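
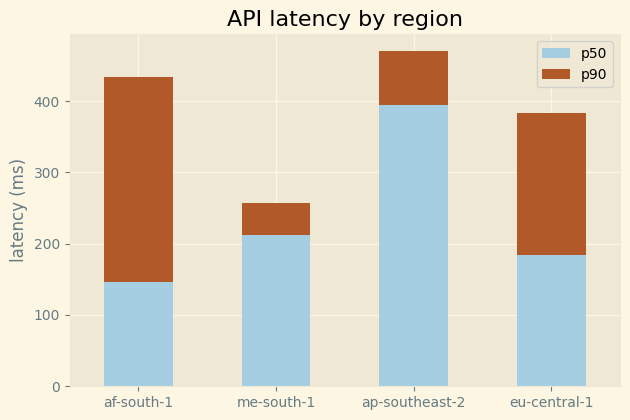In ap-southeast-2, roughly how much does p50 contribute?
p50 top ≈ 400, bottom ≈ 0; segment ≈ 400.

≈ 400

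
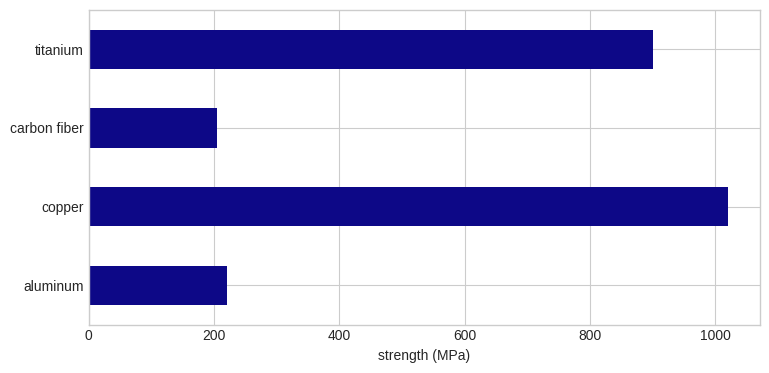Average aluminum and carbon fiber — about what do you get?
(200 + 200) / 2 ≈ 200.

≈ 200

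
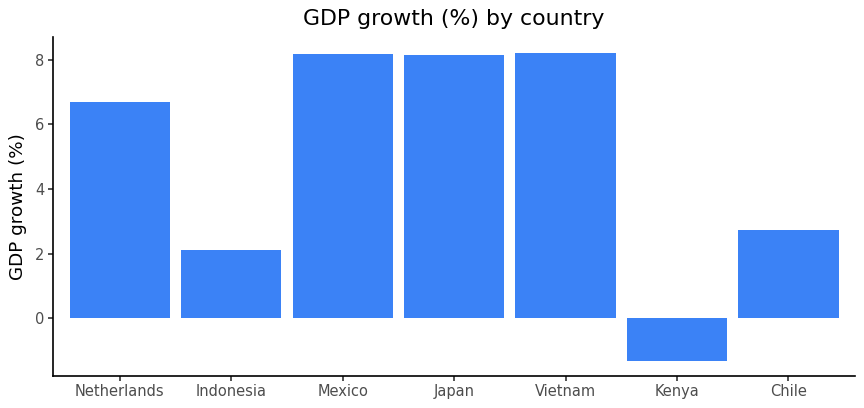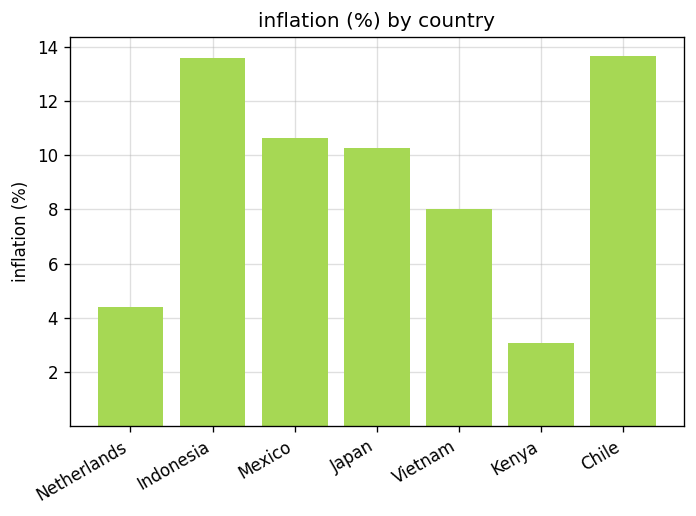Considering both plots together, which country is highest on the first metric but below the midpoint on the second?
Chart 2 median inflation (%) ≈ 10; below-median countries: Netherlands, Vietnam, Kenya. Among those, Vietnam has the highest GDP growth (%) (≈ 8).

Vietnam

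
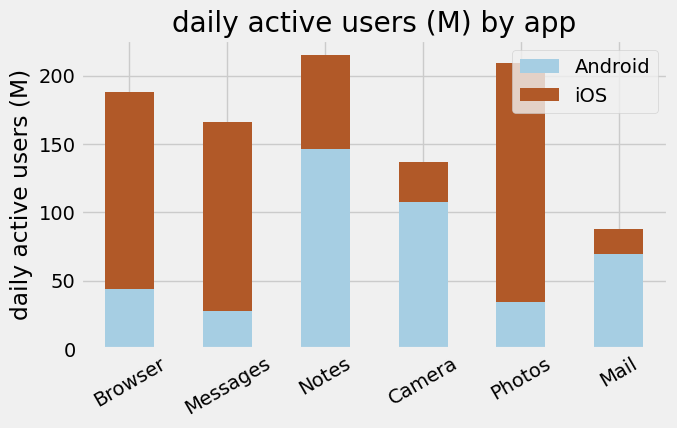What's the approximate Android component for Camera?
≈ 100

Android top ≈ 100, bottom ≈ 0; segment ≈ 100.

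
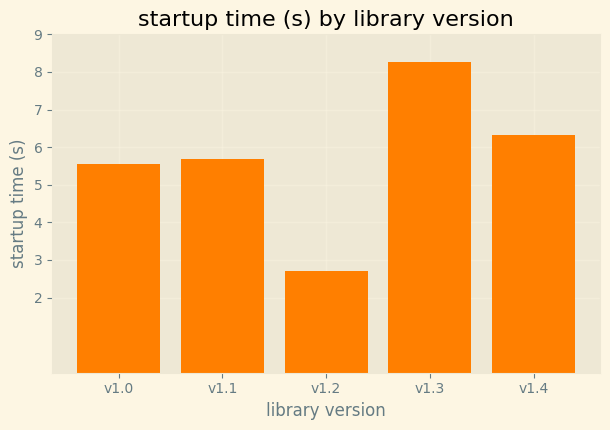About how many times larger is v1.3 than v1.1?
v1.3 ≈ 8, v1.1 ≈ 6; 8/6 ≈ 1.33.

≈ 1.33×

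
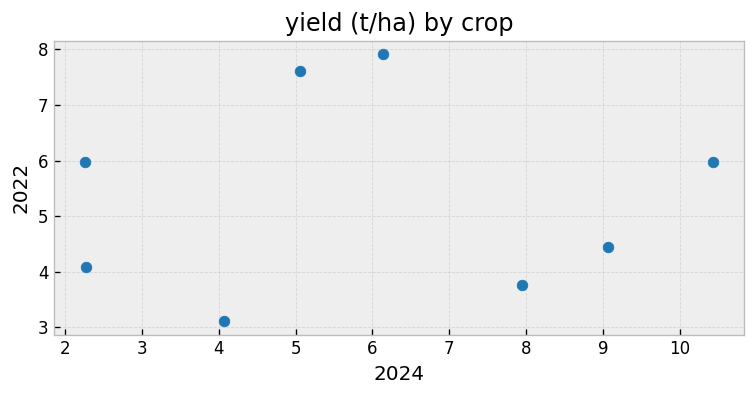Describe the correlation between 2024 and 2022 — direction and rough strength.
Points are roughly uncorrelated; weak (|r| ≈ 0.0).

no clear correlation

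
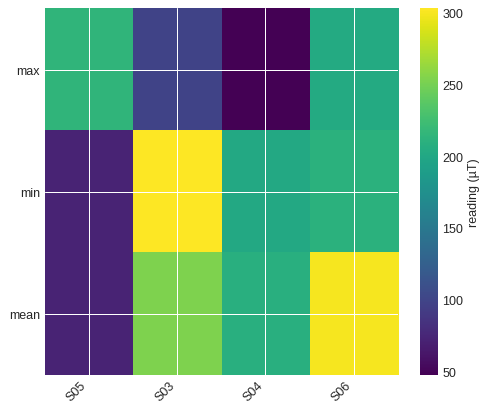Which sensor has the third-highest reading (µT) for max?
S03

Top 4 for max: S05 ≈ 225, S06 ≈ 200, S03 ≈ 100, S04 ≈ 50.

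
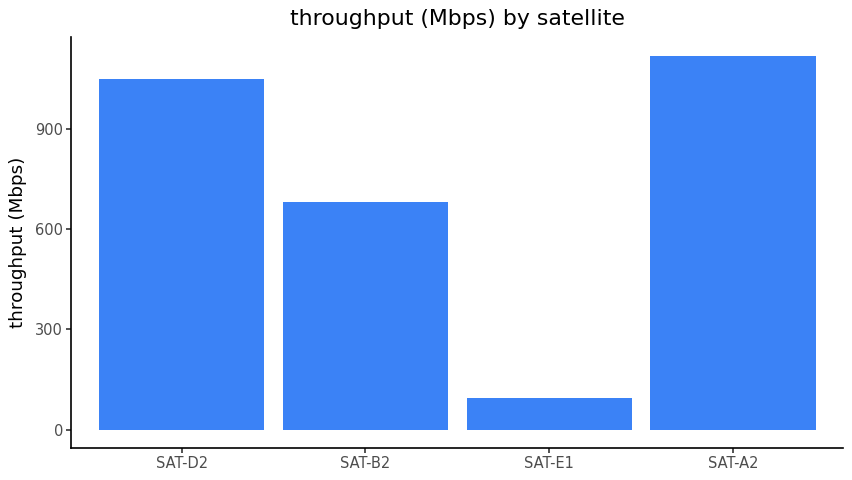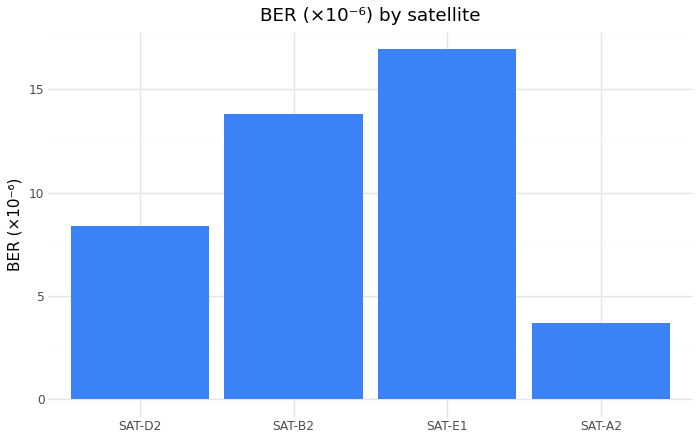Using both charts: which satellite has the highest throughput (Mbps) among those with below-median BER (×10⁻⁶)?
SAT-A2

Chart 2 median BER (×10⁻⁶) ≈ 12; below-median satellites: SAT-D2, SAT-A2. Among those, SAT-A2 has the highest throughput (Mbps) (≈ 1200).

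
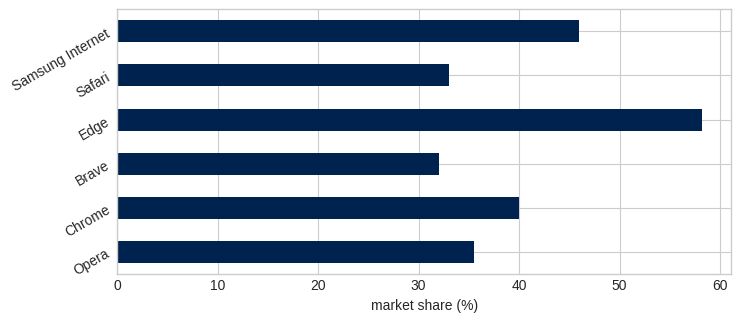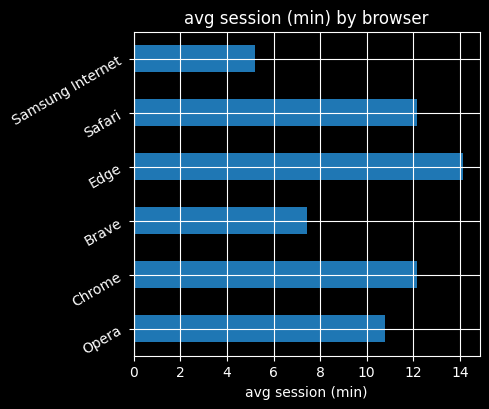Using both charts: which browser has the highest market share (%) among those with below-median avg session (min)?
Chart 2 median avg session (min) ≈ 12; below-median browsers: Opera, Brave, Samsung Internet. Among those, Samsung Internet has the highest market share (%) (≈ 50).

Samsung Internet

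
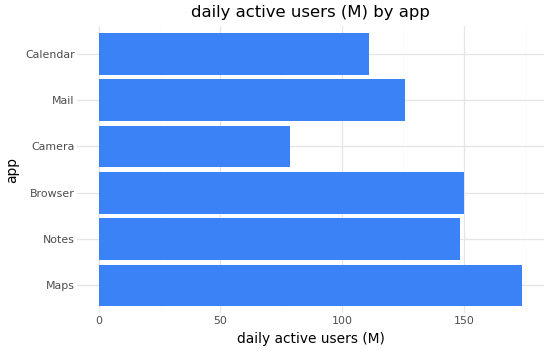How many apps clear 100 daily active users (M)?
Above 100: Maps, Notes, Browser, Mail, Calendar.

5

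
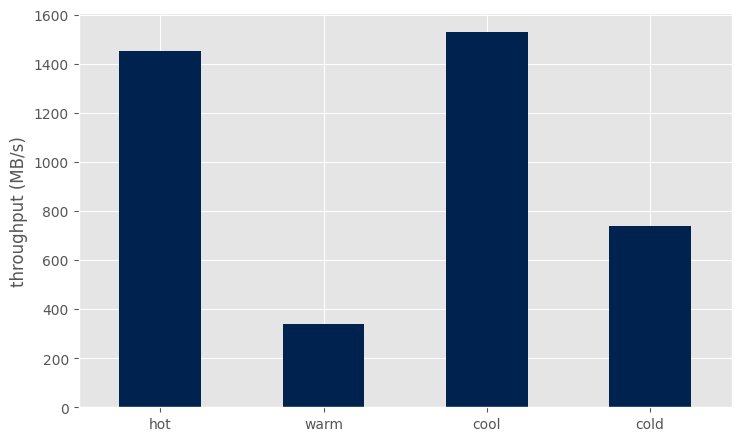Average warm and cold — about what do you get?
(400 + 800) / 2 ≈ 600.

≈ 600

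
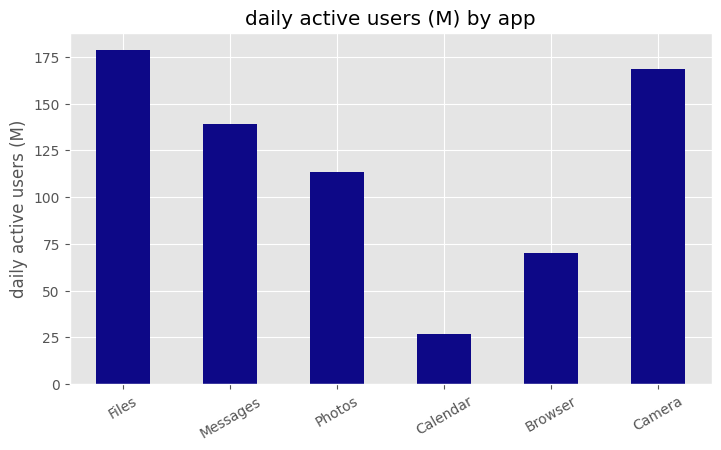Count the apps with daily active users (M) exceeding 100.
4

Above 100: Files, Messages, Photos, Camera.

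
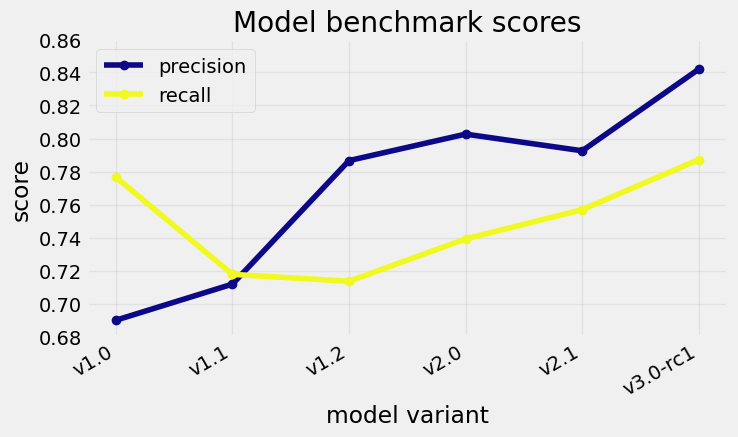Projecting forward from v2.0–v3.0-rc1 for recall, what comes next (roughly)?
≈ 0.8

Last three: 0.74, 0.76, 0.78 → slope ≈ 0.02/step → next ≈ 0.8.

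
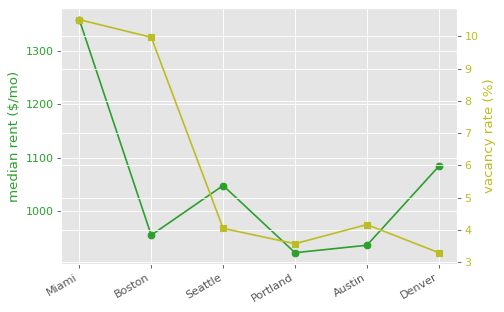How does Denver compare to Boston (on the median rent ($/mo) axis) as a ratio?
≈ 1.16×

Denver ≈ 1100, Boston ≈ 950; 1100/950 ≈ 1.16.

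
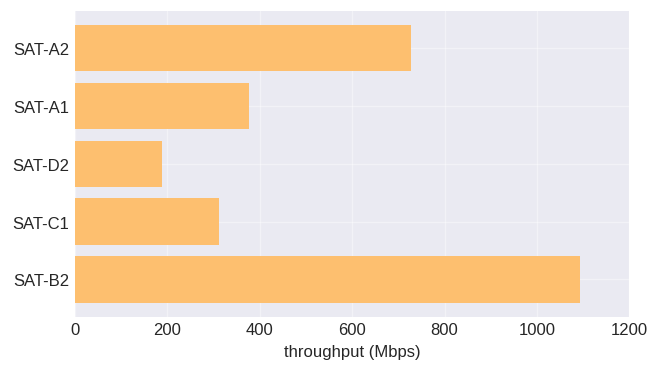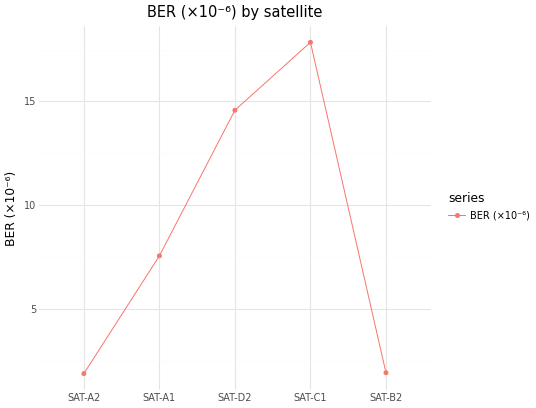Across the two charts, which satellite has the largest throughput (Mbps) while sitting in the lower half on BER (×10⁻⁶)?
SAT-B2

Chart 2 median BER (×10⁻⁶) ≈ 8; below-median satellites: SAT-A2, SAT-B2. Among those, SAT-B2 has the highest throughput (Mbps) (≈ 1000).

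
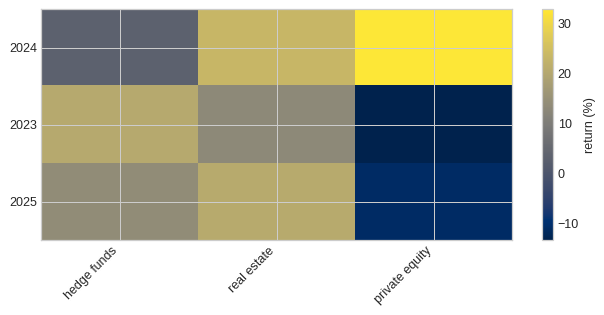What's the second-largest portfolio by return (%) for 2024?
real estate

Top 3 for 2024: private equity ≈ 35, real estate ≈ 25, hedge funds ≈ 5.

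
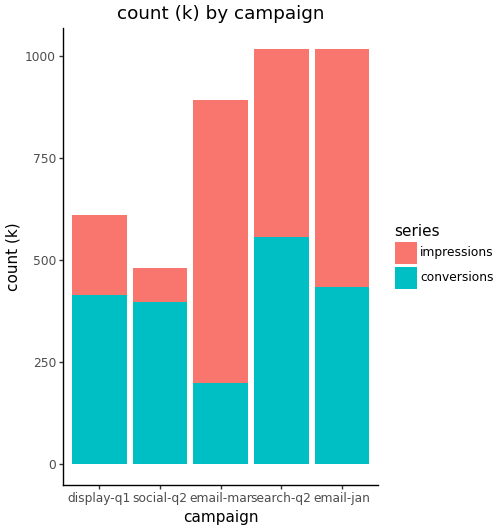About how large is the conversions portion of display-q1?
≈ 400

conversions top ≈ 400, bottom ≈ 0; segment ≈ 400.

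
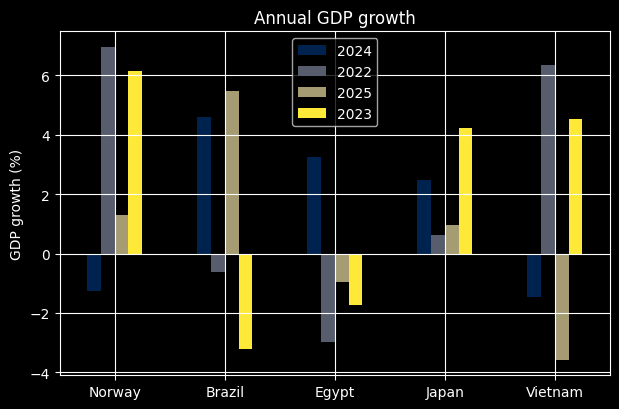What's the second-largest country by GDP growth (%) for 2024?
Egypt

Top 3 for 2024: Brazil ≈ 5, Egypt ≈ 3, Japan ≈ 2.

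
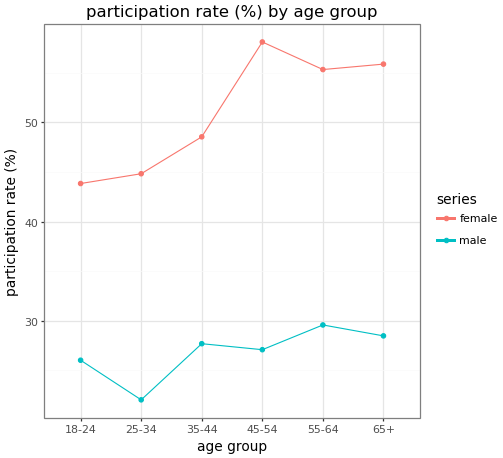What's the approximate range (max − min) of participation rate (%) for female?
Max 45-54 ≈ 60, min 18-24 ≈ 45; range ≈ 15.

≈ 15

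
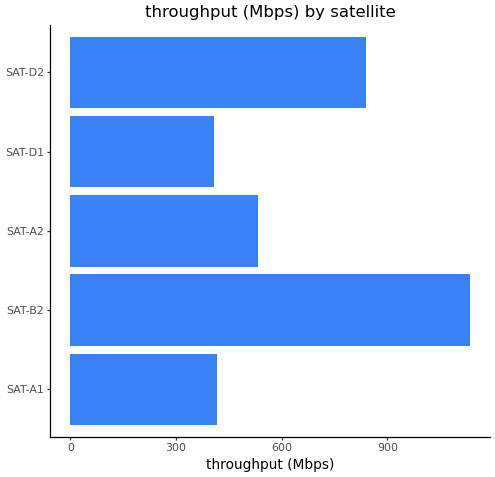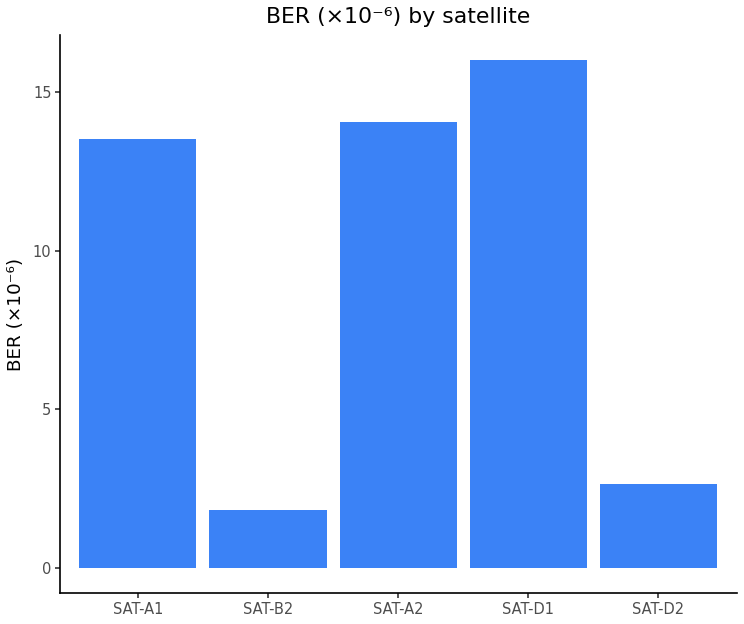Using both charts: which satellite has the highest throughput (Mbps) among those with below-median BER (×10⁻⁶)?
SAT-B2

Chart 2 median BER (×10⁻⁶) ≈ 14; below-median satellites: SAT-B2, SAT-D2. Among those, SAT-B2 has the highest throughput (Mbps) (≈ 1200).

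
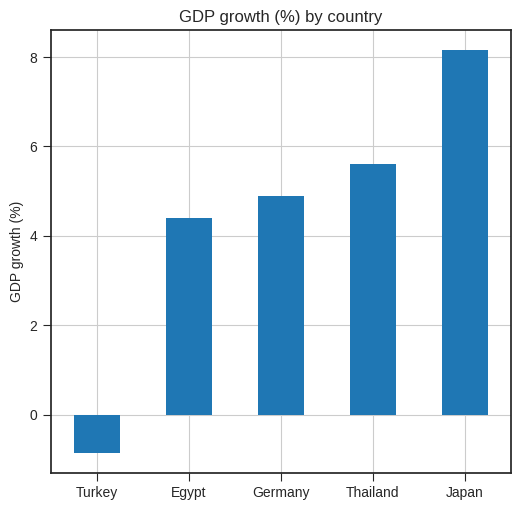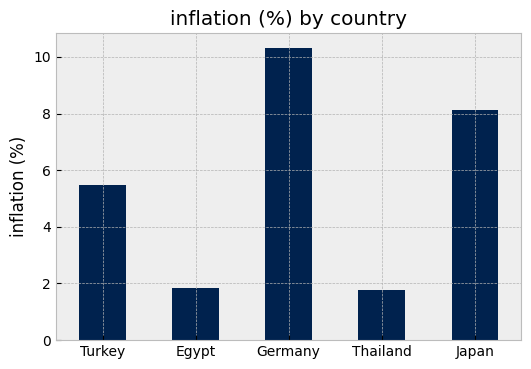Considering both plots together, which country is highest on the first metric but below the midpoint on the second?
Chart 2 median inflation (%) ≈ 5; below-median countries: Egypt, Thailand. Among those, Thailand has the highest GDP growth (%) (≈ 6).

Thailand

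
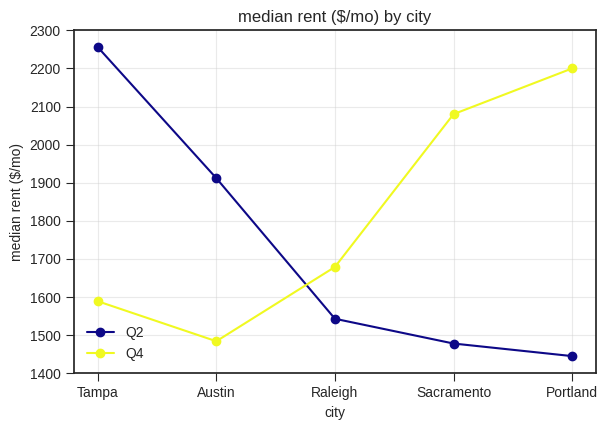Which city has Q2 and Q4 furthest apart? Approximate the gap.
Portland, ≈ 800 $/mo

Portland: Q2 ≈ 1400, Q4 ≈ 2200 → gap ≈ 800. Next-largest (Tampa) is only ≈ 700.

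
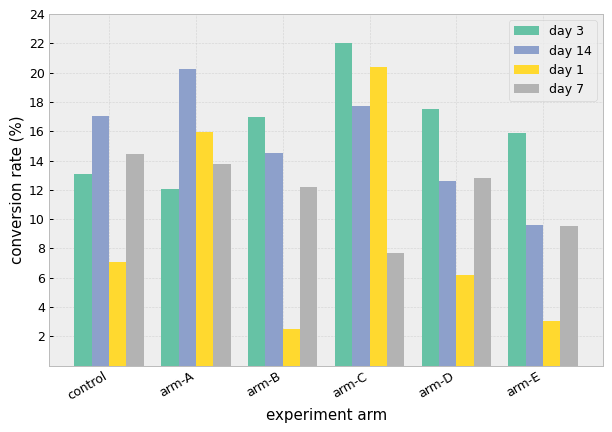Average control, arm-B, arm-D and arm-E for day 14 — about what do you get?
≈ 14

(18 + 14 + 12 + 10) / 4 ≈ 14.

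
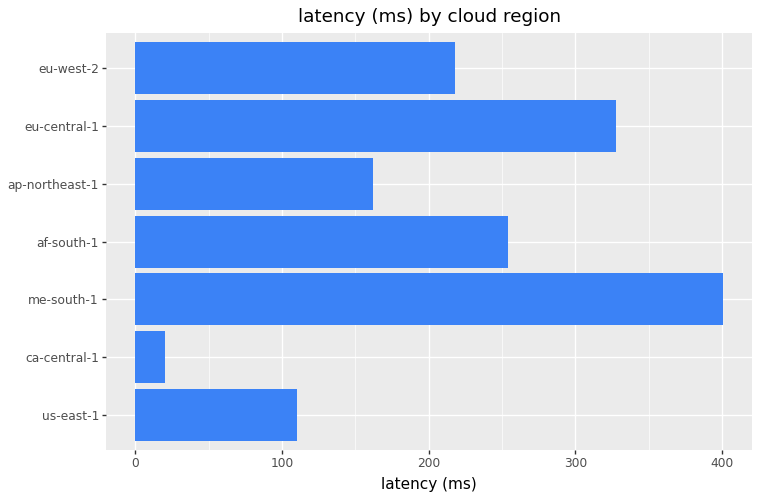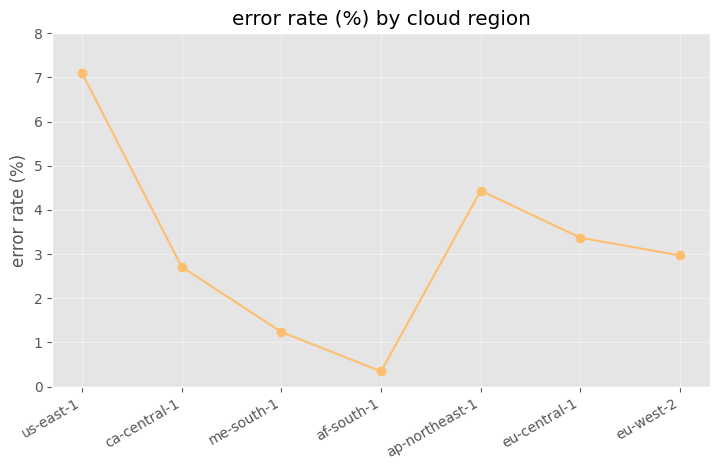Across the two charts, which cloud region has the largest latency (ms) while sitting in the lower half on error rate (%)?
Chart 2 median error rate (%) ≈ 3; below-median cloud regions: ca-central-1, me-south-1, af-south-1. Among those, me-south-1 has the highest latency (ms) (≈ 400).

me-south-1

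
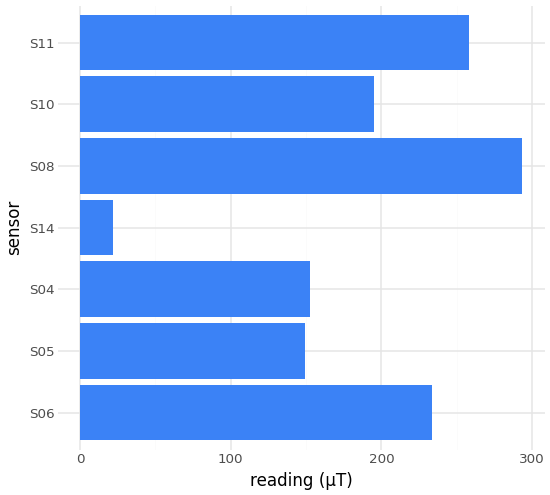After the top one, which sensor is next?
Top 3: S08 ≈ 300, S11 ≈ 250, S06 ≈ 225.

S11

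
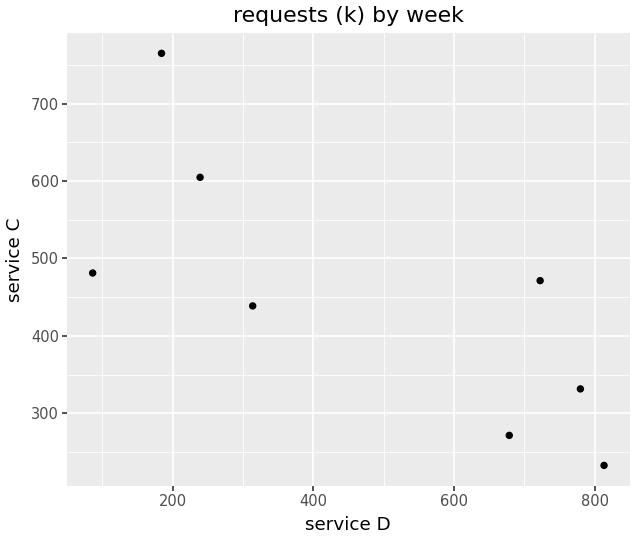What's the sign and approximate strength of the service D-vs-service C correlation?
Points are negatively correlated; strong (|r| ≈ 0.8).

negative, strong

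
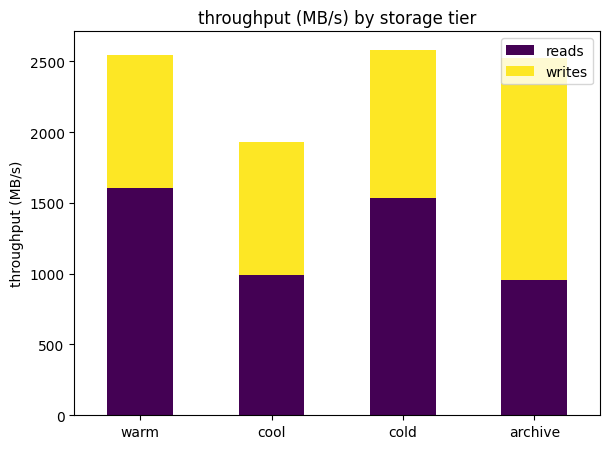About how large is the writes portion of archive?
≈ 1500

writes top ≈ 2500, bottom ≈ 1000; segment ≈ 1500.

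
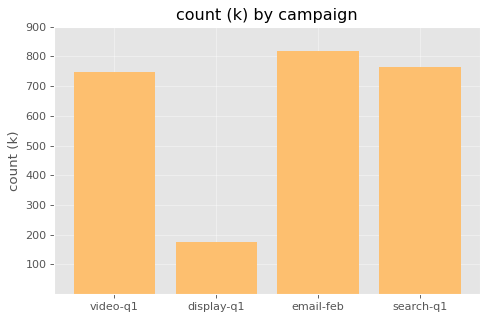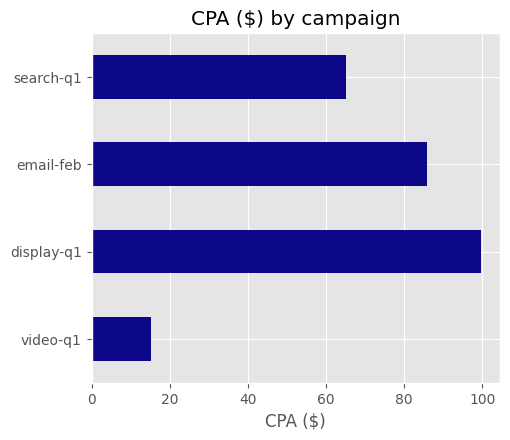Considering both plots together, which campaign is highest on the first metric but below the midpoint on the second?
search-q1

Chart 2 median CPA ($) ≈ 80; below-median campaigns: video-q1, search-q1. Among those, search-q1 has the highest count (k) (≈ 800).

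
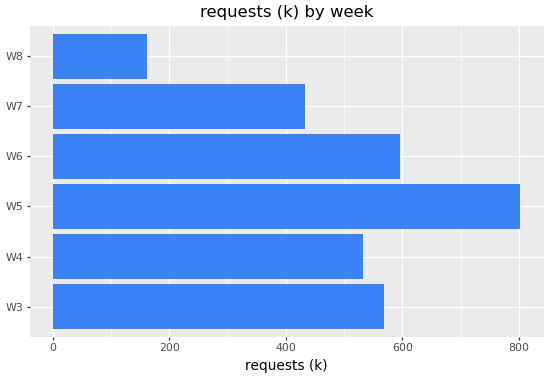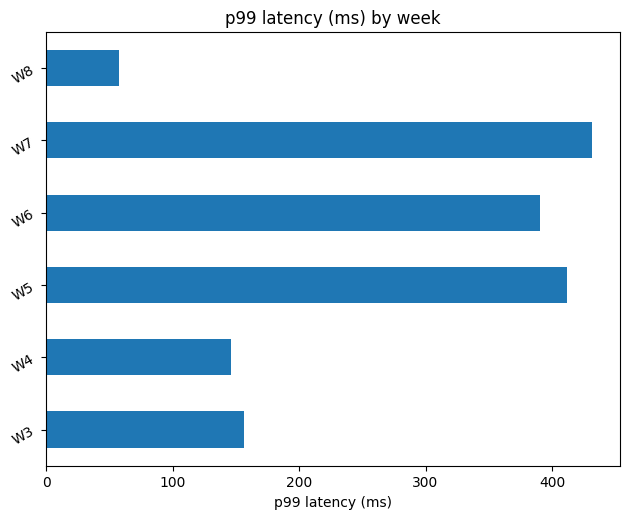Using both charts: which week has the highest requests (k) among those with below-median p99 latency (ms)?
W3

Chart 2 median p99 latency (ms) ≈ 250; below-median weeks: W3, W4, W8. Among those, W3 has the highest requests (k) (≈ 600).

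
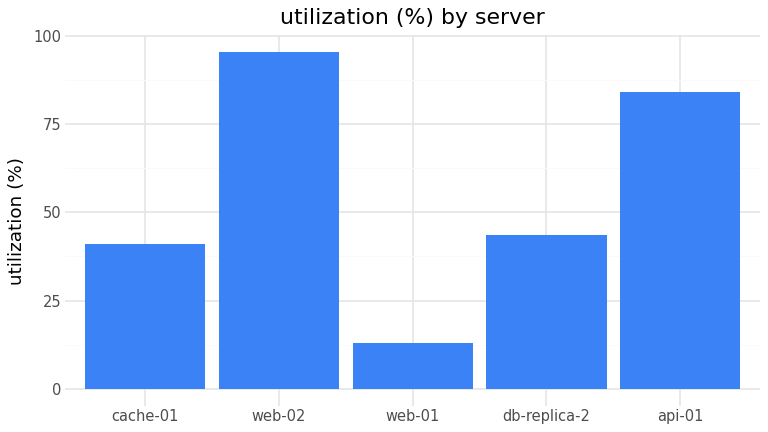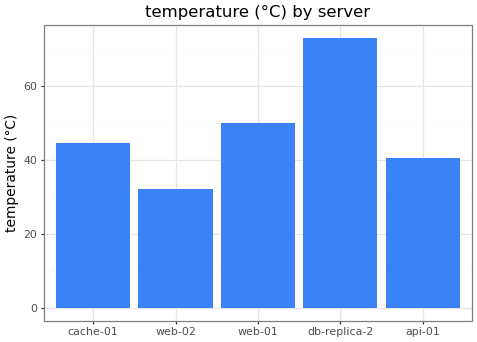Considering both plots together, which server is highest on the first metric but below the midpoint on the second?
Chart 2 median temperature (°C) ≈ 40; below-median servers: web-02, api-01. Among those, web-02 has the highest utilization (%) (≈ 100).

web-02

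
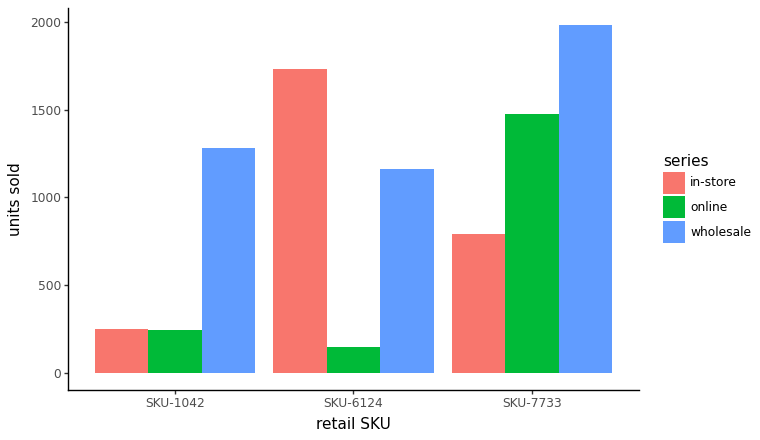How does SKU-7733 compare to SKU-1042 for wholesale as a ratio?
≈ 1.67×

SKU-7733 ≈ 2000, SKU-1042 ≈ 1200; 2000/1200 ≈ 1.67.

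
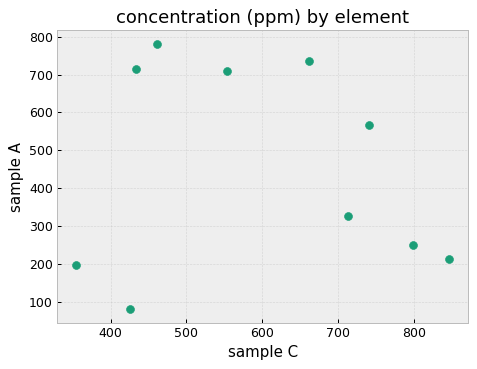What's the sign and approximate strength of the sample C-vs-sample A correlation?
Points are roughly uncorrelated; weak (|r| ≈ 0.1).

no clear correlation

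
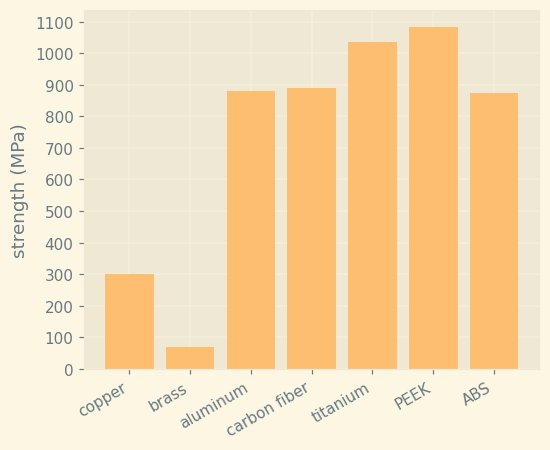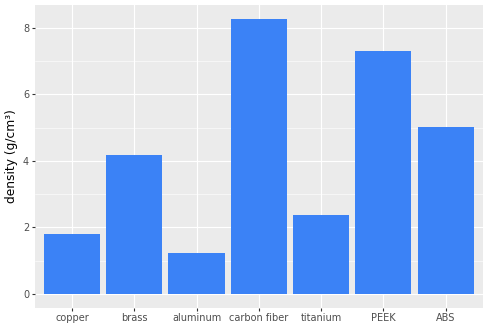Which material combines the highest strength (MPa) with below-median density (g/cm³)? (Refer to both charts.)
Chart 2 median density (g/cm³) ≈ 4; below-median materials: copper, aluminum, titanium. Among those, titanium has the highest strength (MPa) (≈ 1000).

titanium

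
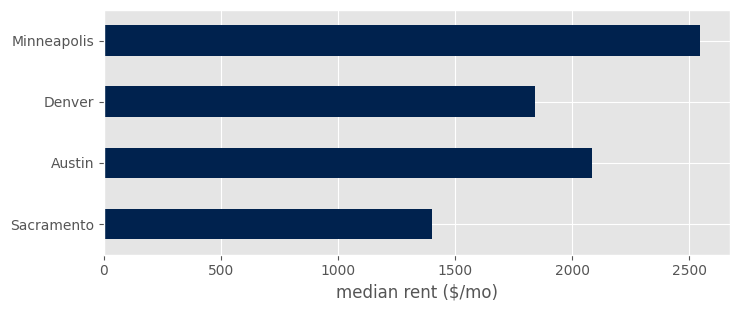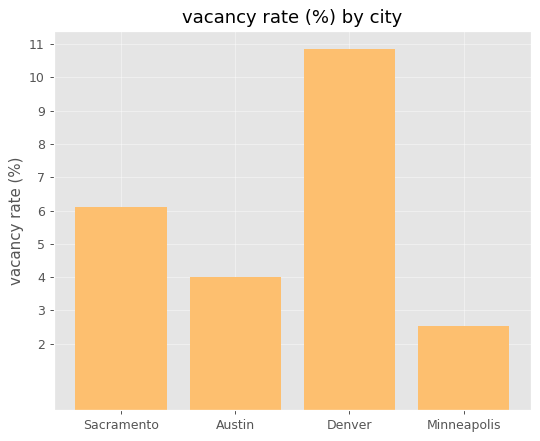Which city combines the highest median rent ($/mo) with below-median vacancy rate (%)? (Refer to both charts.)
Minneapolis

Chart 2 median vacancy rate (%) ≈ 5; below-median cities: Austin, Minneapolis. Among those, Minneapolis has the highest median rent ($/mo) (≈ 2500).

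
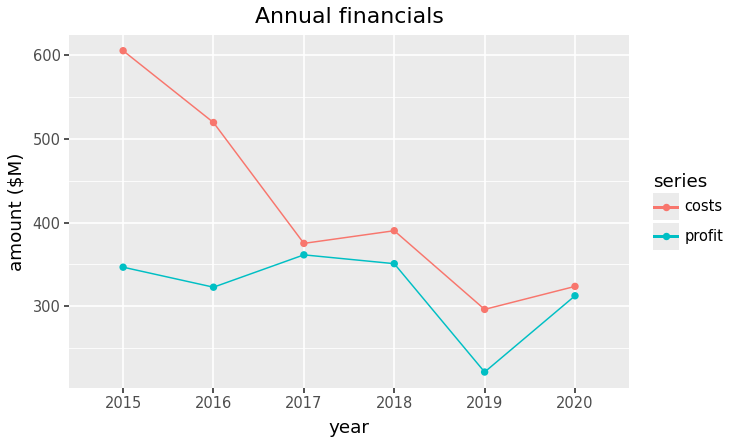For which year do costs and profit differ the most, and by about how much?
2015: costs ≈ 600, profit ≈ 350 → gap ≈ 250. Next-largest (2016) is only ≈ 200.

2015, ≈ 250 $M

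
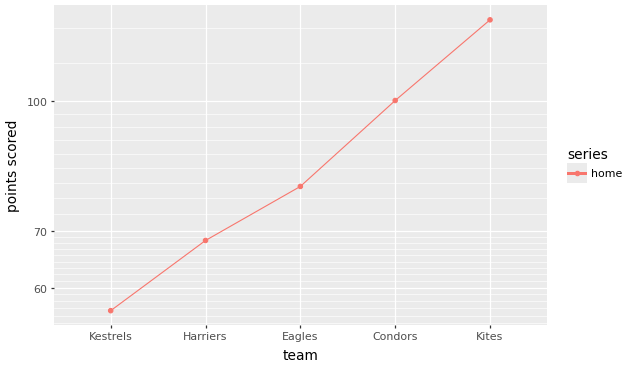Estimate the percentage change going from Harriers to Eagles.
≈ +14.3%

Harriers ≈ 70, Eagles ≈ 80; (80 − 70) / 70 ≈ +14.3%.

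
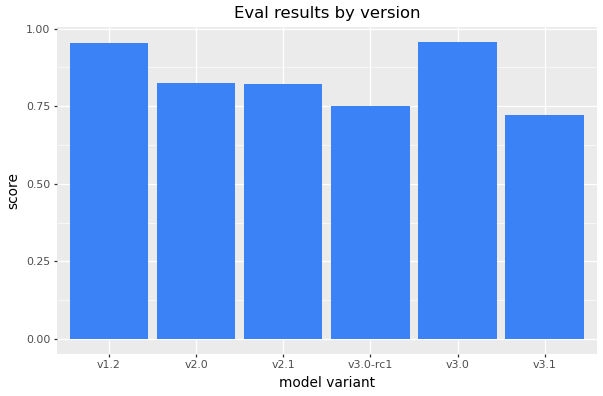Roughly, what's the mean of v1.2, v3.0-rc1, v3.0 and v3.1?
(1.0 + 0.8 + 1.0 + 0.7) / 4 ≈ 0.88.

≈ 0.88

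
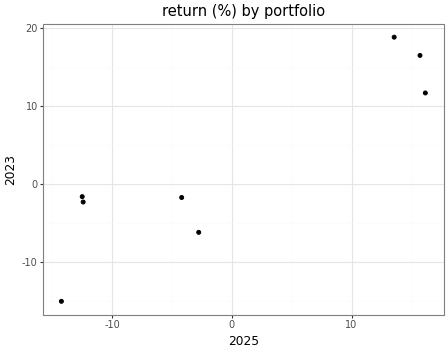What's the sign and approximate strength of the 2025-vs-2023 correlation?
Points are positively correlated; strong (|r| ≈ 0.9).

positive, strong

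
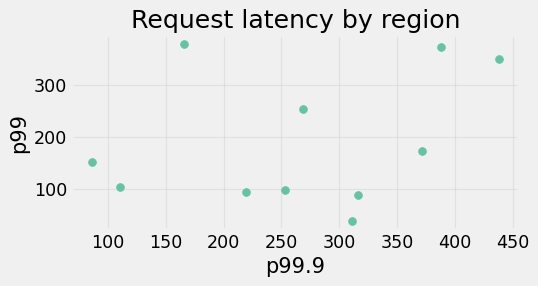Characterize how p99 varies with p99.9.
positive, weak

Points are positively correlated; weak (|r| ≈ 0.3).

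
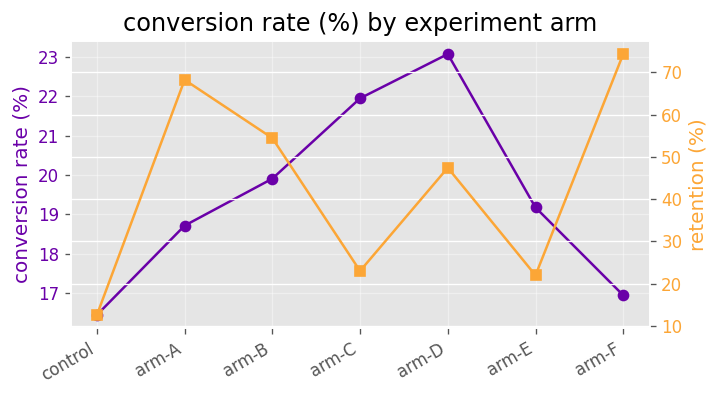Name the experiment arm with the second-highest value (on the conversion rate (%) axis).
arm-C

Top 3 (on the conversion rate (%) axis): arm-D ≈ 23, arm-C ≈ 22, arm-B ≈ 20.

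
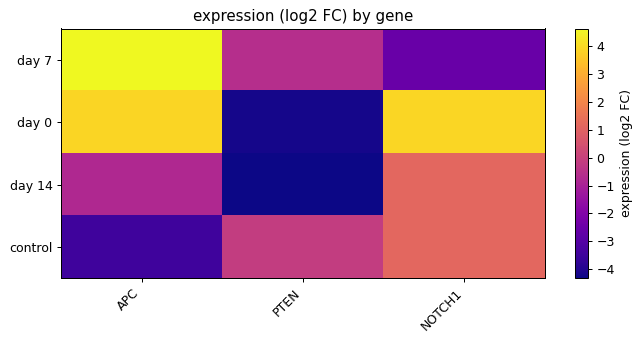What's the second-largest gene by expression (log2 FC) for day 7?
Top 3 for day 7: APC ≈ 5, PTEN ≈ -1, NOTCH1 ≈ -3.

PTEN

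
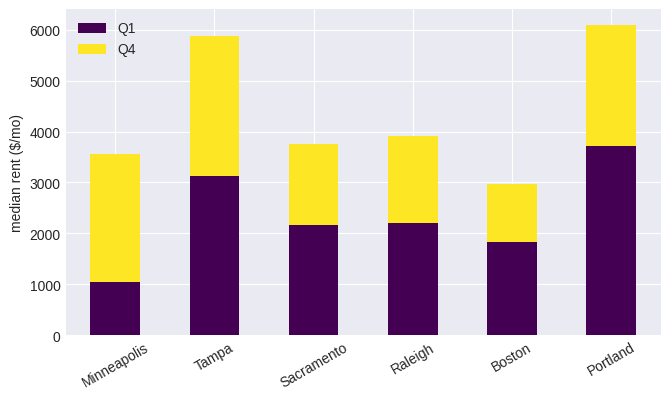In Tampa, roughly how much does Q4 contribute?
Q4 top ≈ 6000, bottom ≈ 3000; segment ≈ 3000.

≈ 3000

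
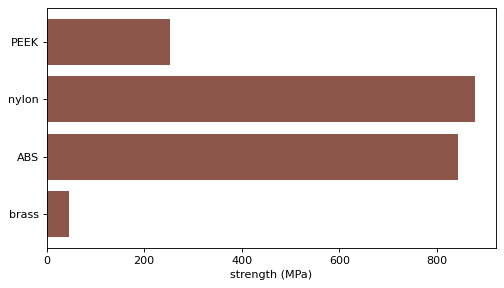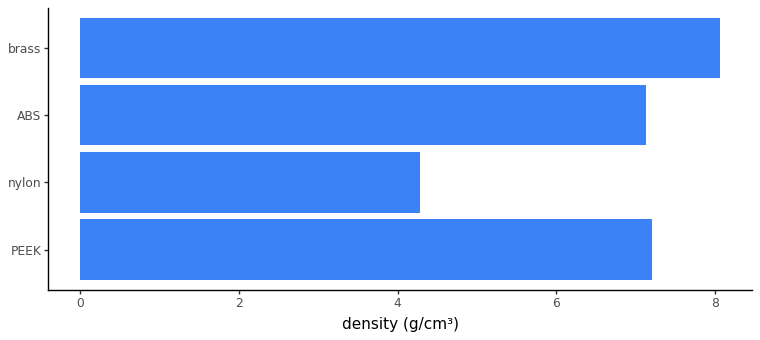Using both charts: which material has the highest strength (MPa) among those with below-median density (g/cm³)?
nylon

Chart 2 median density (g/cm³) ≈ 7; below-median materials: nylon, ABS. Among those, nylon has the highest strength (MPa) (≈ 900).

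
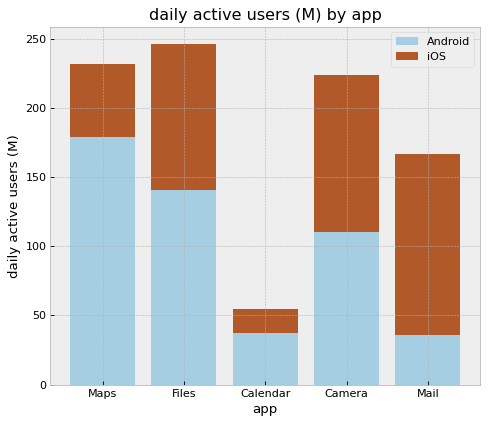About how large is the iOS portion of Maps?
iOS top ≈ 225, bottom ≈ 175; segment ≈ 50.

≈ 50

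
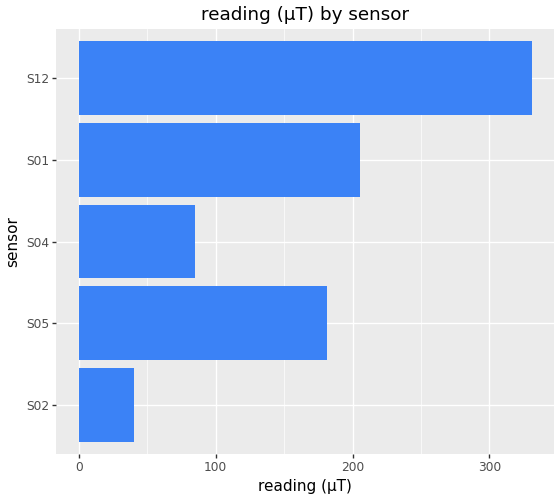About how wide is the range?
≈ 300

Max S12 ≈ 350, min S02 ≈ 50; range ≈ 300.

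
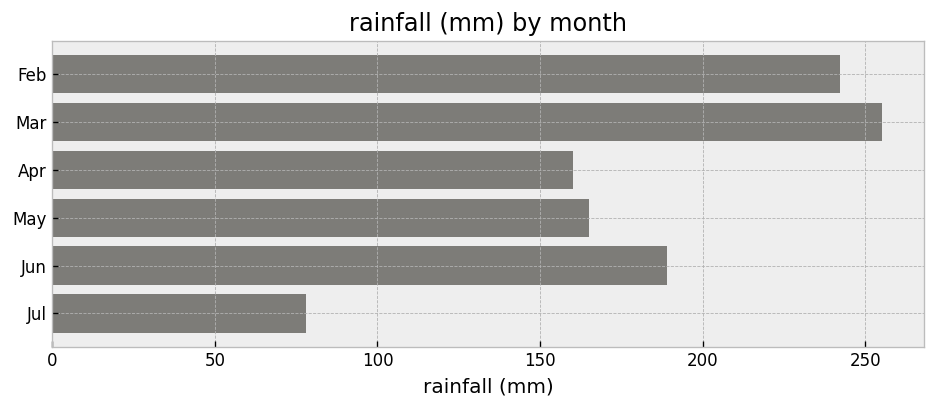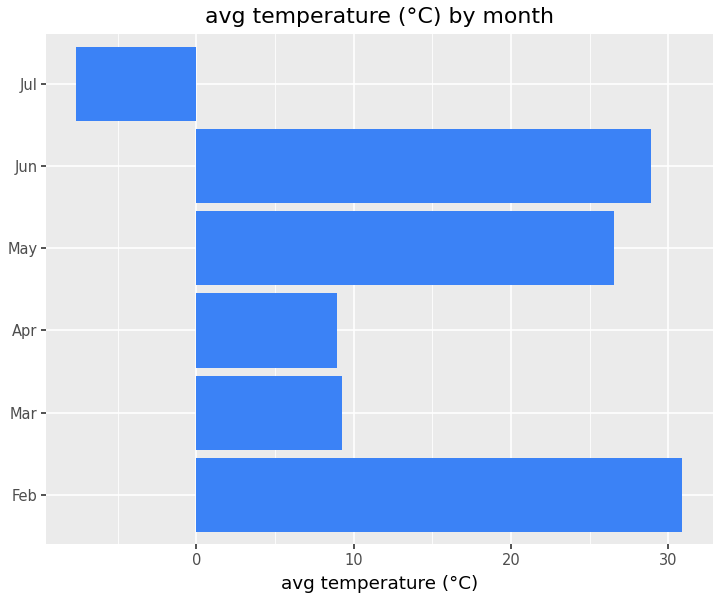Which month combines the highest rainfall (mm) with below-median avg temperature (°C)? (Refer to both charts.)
Chart 2 median avg temperature (°C) ≈ 20; below-median months: Mar, Apr, Jul. Among those, Mar has the highest rainfall (mm) (≈ 250).

Mar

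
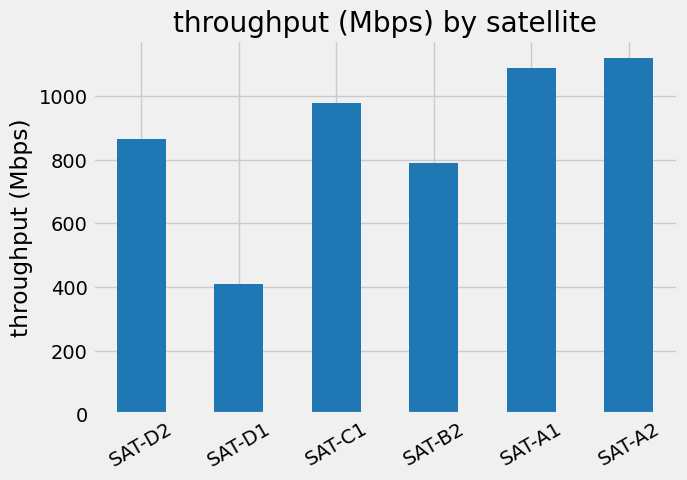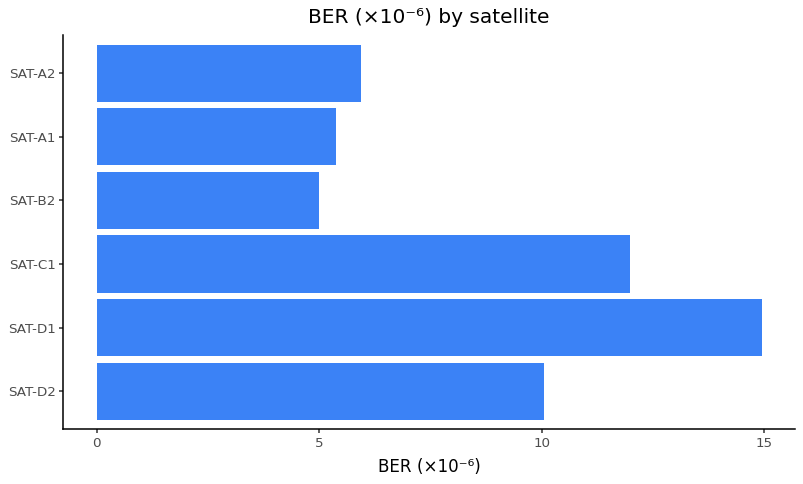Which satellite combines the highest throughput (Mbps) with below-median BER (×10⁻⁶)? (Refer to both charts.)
Chart 2 median BER (×10⁻⁶) ≈ 8; below-median satellites: SAT-B2, SAT-A1, SAT-A2. Among those, SAT-A2 has the highest throughput (Mbps) (≈ 1200).

SAT-A2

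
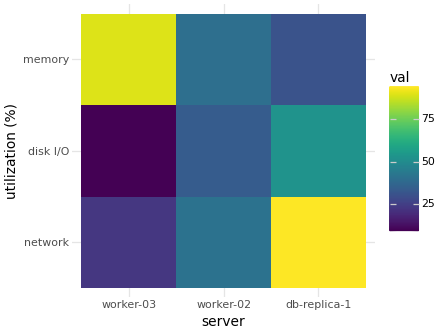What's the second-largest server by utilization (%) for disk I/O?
Top 3 for disk I/O: db-replica-1 ≈ 50, worker-02 ≈ 30, worker-03 ≈ 10.

worker-02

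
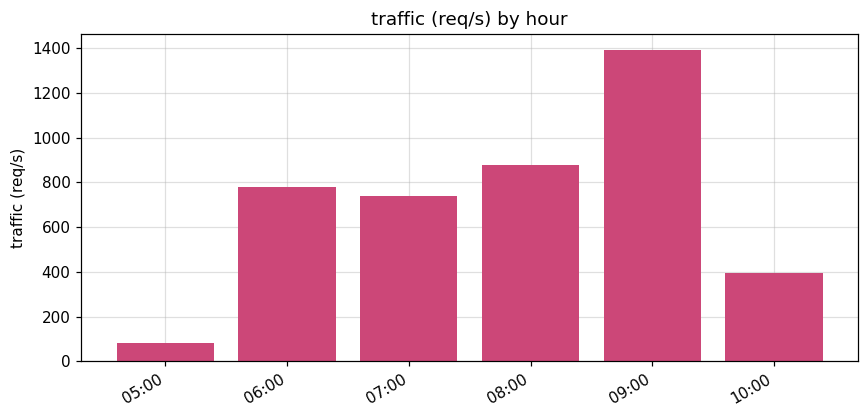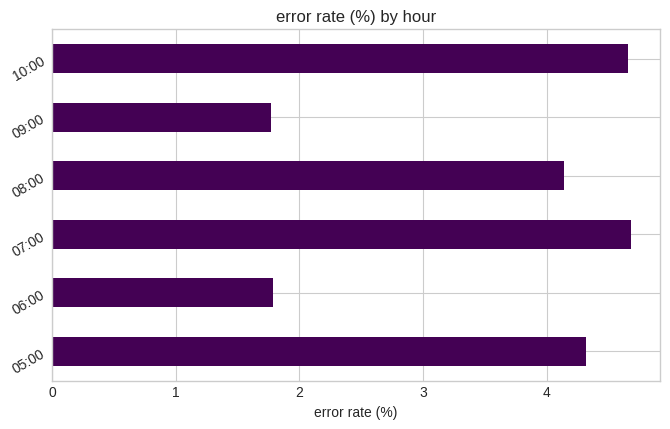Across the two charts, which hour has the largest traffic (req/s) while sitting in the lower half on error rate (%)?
09:00

Chart 2 median error rate (%) ≈ 4; below-median hours: 06:00, 08:00, 09:00. Among those, 09:00 has the highest traffic (req/s) (≈ 1400).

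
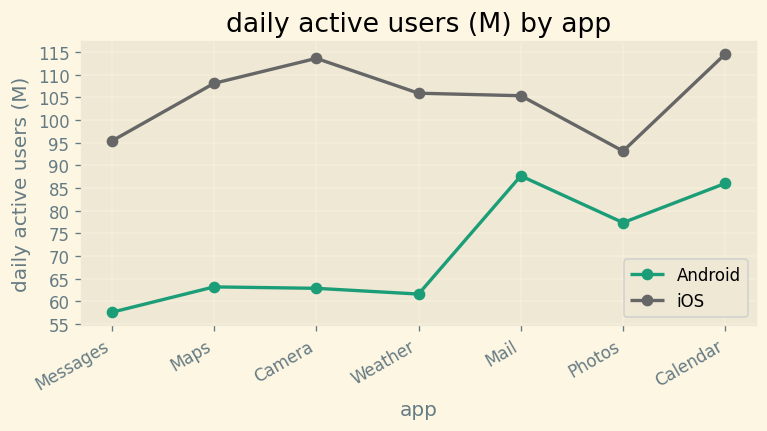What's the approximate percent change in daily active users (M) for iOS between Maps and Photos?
≈ -13.6%

Maps ≈ 110, Photos ≈ 95; (95 − 110) / 110 ≈ -13.6%.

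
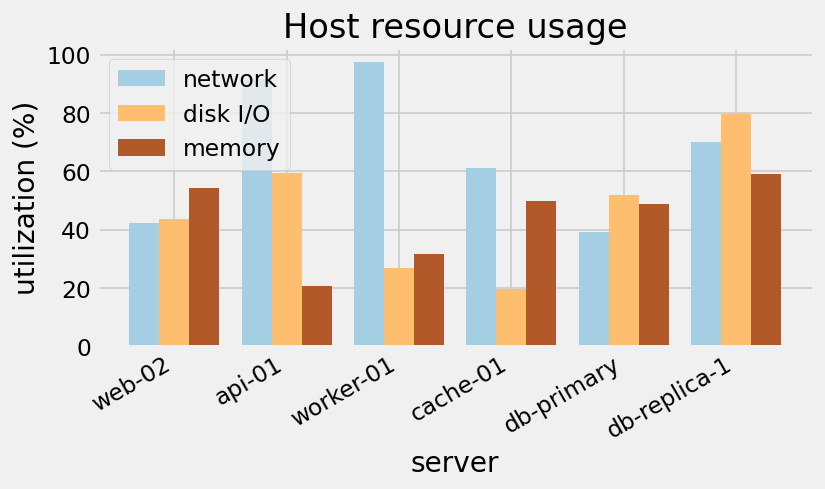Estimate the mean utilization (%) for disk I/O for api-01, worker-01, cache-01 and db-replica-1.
≈ 48

(60 + 30 + 20 + 80) / 4 ≈ 48.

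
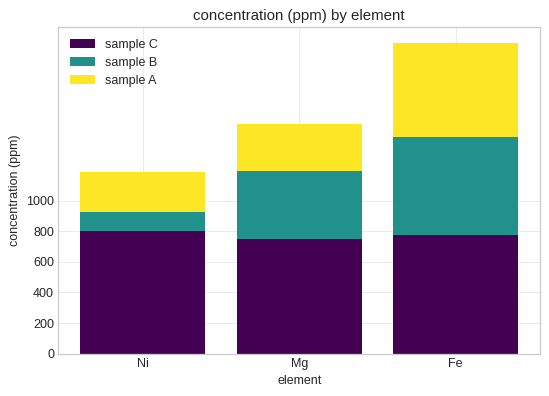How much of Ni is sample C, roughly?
≈ 800

sample C top ≈ 800, bottom ≈ 0; segment ≈ 800.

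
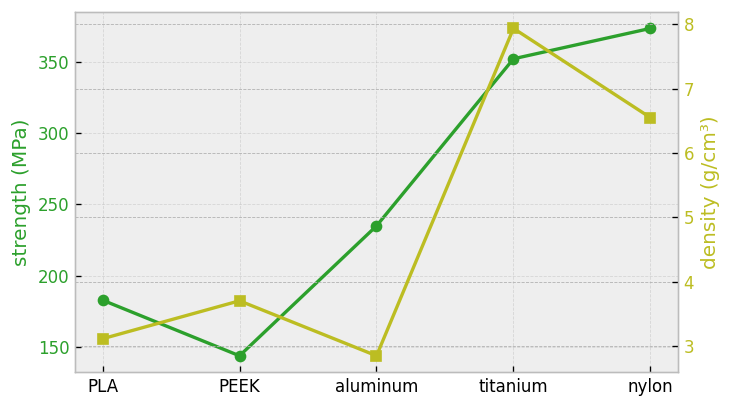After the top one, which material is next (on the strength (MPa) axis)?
Top 3 (on the strength (MPa) axis): nylon ≈ 380, titanium ≈ 360, aluminum ≈ 240.

titanium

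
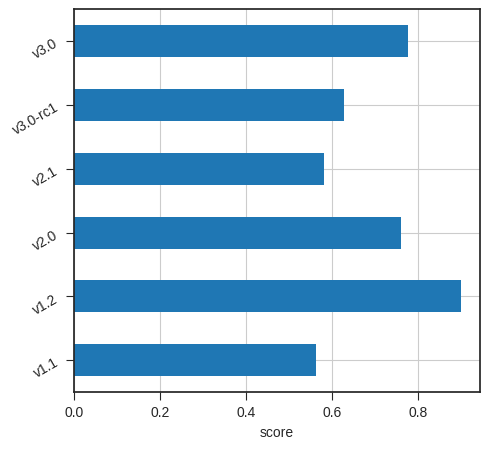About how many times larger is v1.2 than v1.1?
v1.2 ≈ 0.9, v1.1 ≈ 0.6; 0.9/0.6 ≈ 1.5.

≈ 1.5×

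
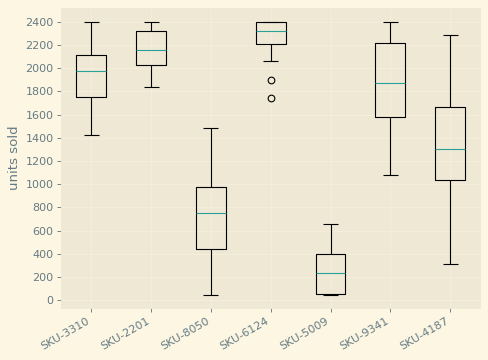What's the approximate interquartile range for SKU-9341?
≈ 600

Q3 ≈ 2200, Q1 ≈ 1600; IQR ≈ 600.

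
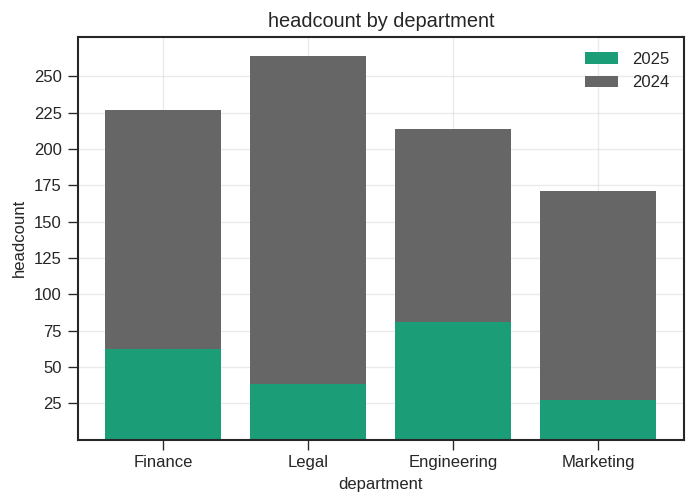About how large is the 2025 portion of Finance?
≈ 50

2025 top ≈ 50, bottom ≈ 0; segment ≈ 50.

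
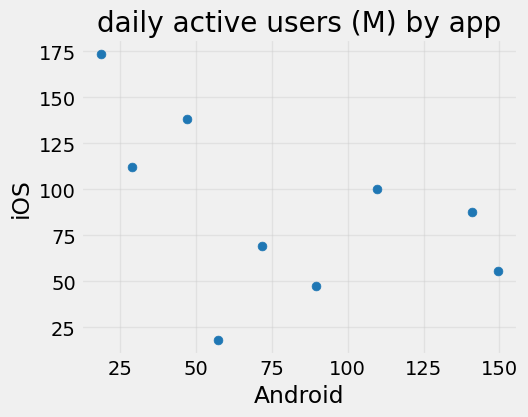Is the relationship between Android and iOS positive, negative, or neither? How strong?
Points are negatively correlated; moderate (|r| ≈ 0.5).

negative, moderate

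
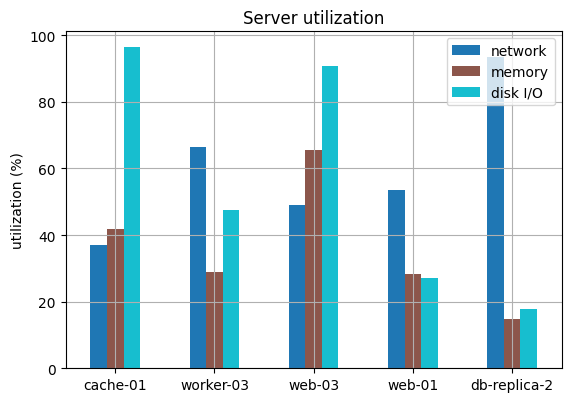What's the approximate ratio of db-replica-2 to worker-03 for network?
≈ 1.29×

db-replica-2 ≈ 90, worker-03 ≈ 70; 90/70 ≈ 1.29.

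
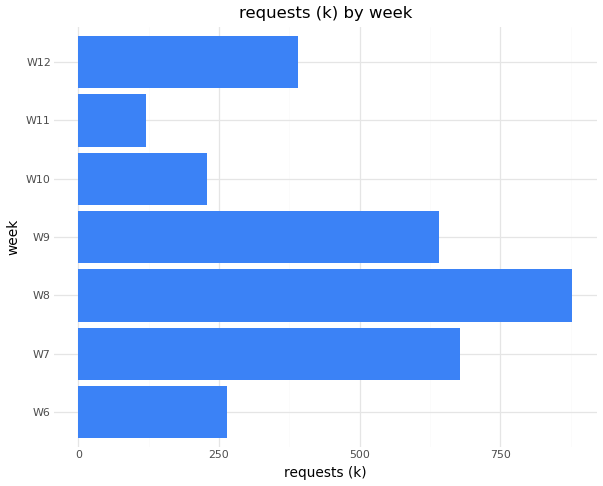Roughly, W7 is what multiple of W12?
≈ 1.75×

W7 ≈ 700, W12 ≈ 400; 700/400 ≈ 1.75.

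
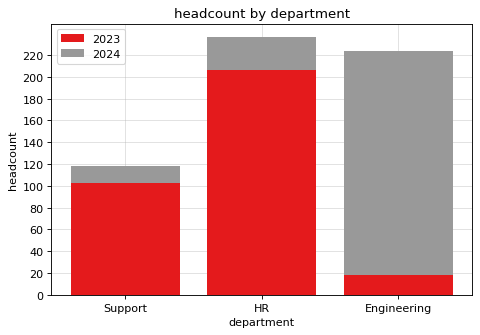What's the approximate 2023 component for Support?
≈ 100

2023 top ≈ 100, bottom ≈ 0; segment ≈ 100.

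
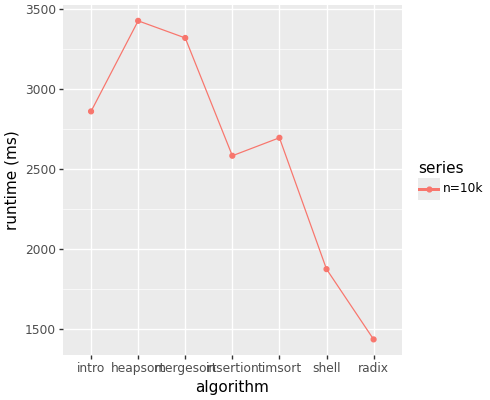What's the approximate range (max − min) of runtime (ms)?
Max heapsort ≈ 3400, min radix ≈ 1400; range ≈ 2000.

≈ 2000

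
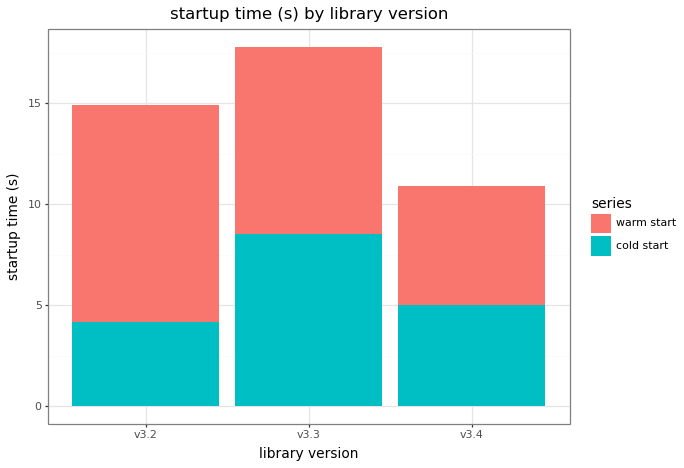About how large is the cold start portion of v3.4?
cold start top ≈ 4, bottom ≈ 0; segment ≈ 4.

≈ 4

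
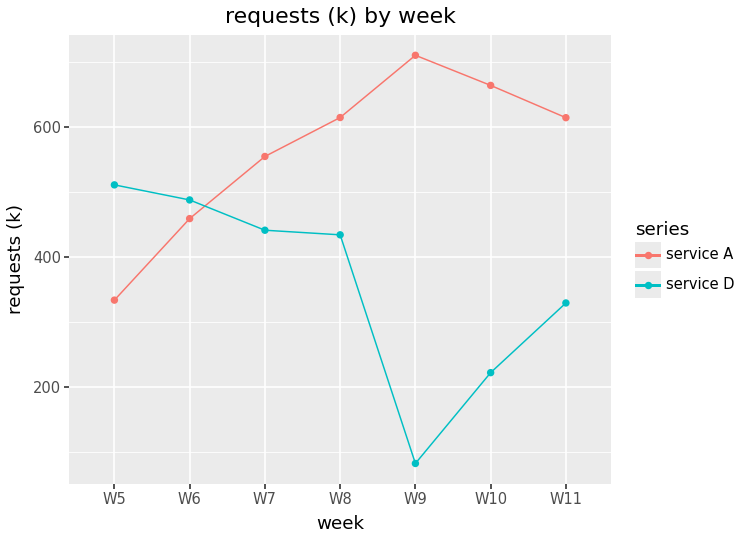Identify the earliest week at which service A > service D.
W6: service A ≈ 500 vs service D ≈ 500 (not yet); W7: service A ≈ 600 vs service D ≈ 400 (first crossover).

W7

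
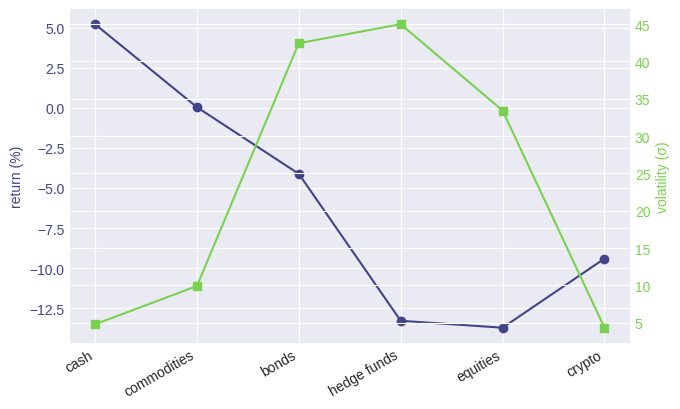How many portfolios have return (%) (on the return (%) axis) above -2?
2

Above -2: cash, commodities.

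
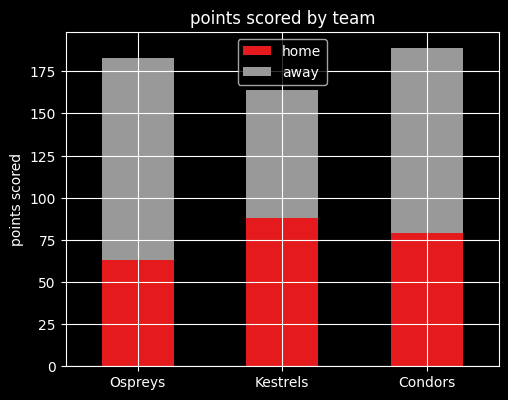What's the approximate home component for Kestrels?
home top ≈ 80, bottom ≈ 0; segment ≈ 80.

≈ 80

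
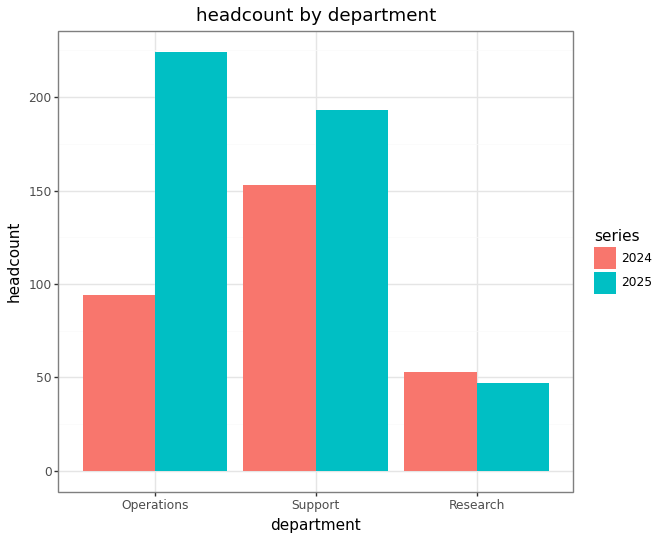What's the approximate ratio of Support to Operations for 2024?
Support ≈ 160, Operations ≈ 100; 160/100 ≈ 1.6.

≈ 1.6×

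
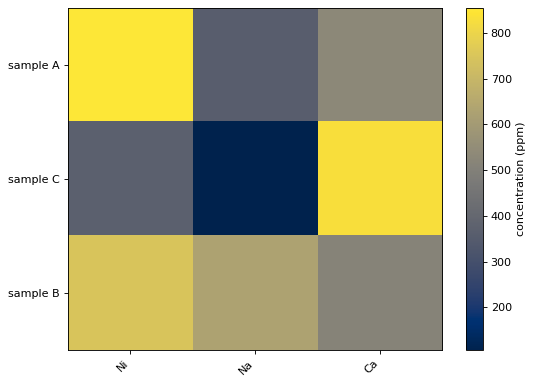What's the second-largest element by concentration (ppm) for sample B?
Top 3 for sample B: Ni ≈ 700, Na ≈ 600, Ca ≈ 500.

Na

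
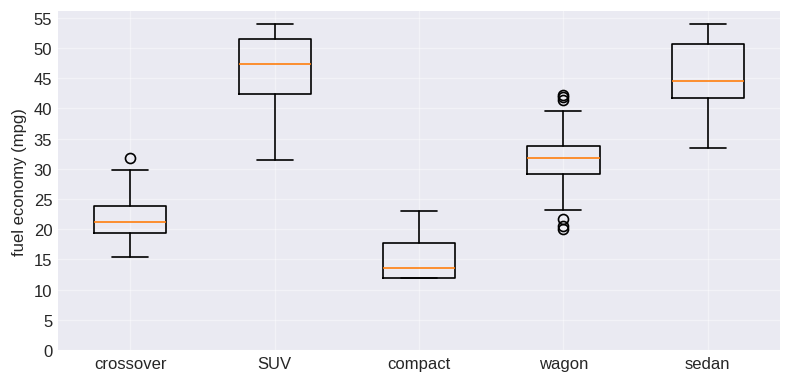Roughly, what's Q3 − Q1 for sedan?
Q3 ≈ 50, Q1 ≈ 40; IQR ≈ 10.

≈ 10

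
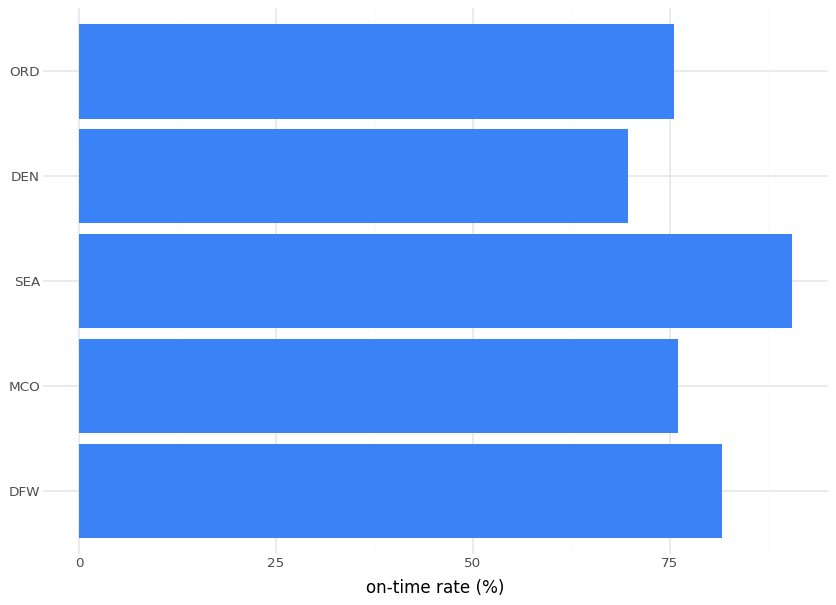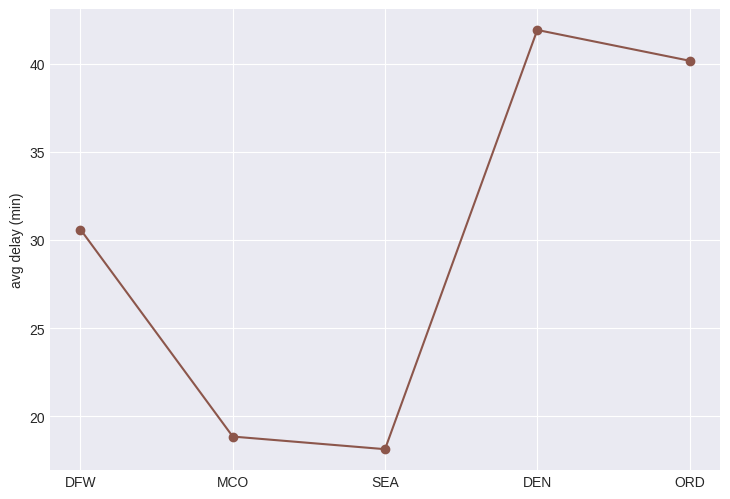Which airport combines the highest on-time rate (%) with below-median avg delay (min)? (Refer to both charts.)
SEA

Chart 2 median avg delay (min) ≈ 30; below-median airports: MCO, SEA. Among those, SEA has the highest on-time rate (%) (≈ 90).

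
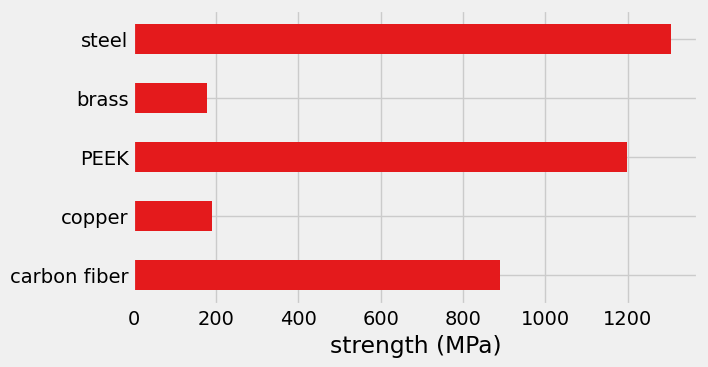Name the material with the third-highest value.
carbon fiber

Top 4: steel ≈ 1400, PEEK ≈ 1200, carbon fiber ≈ 800, copper ≈ 200.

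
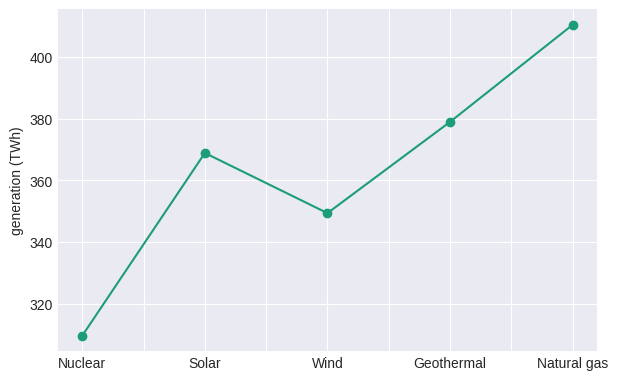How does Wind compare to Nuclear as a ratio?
≈ 1.13×

Wind ≈ 350, Nuclear ≈ 310; 350/310 ≈ 1.13.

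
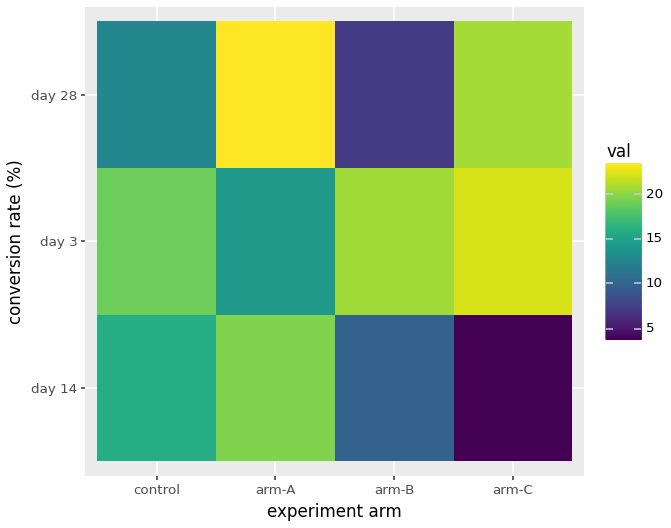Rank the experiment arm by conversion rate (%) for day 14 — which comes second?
Top 3 for day 14: arm-A ≈ 20, control ≈ 16, arm-B ≈ 10.

control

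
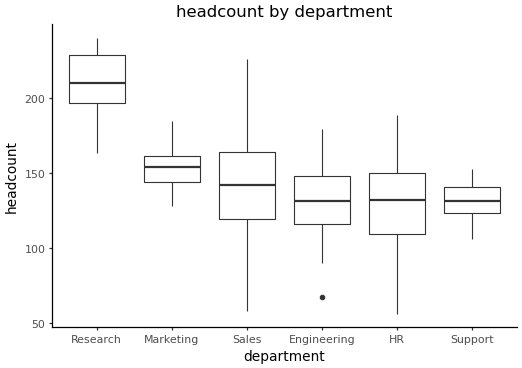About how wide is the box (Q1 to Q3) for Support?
≈ 20

Q3 ≈ 140, Q1 ≈ 120; IQR ≈ 20.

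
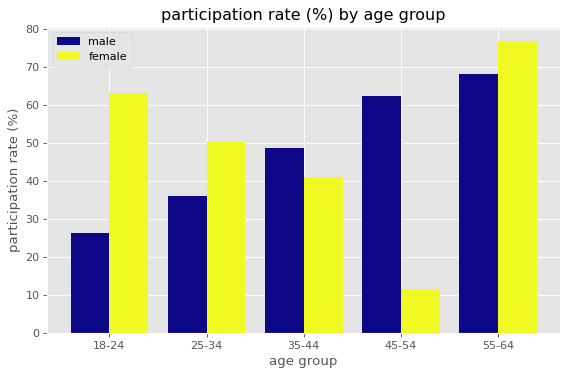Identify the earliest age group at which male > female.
25-34: male ≈ 40 vs female ≈ 50 (not yet); 35-44: male ≈ 50 vs female ≈ 40 (first crossover).

35-44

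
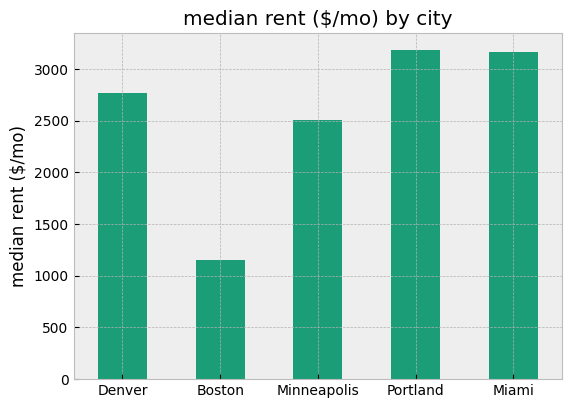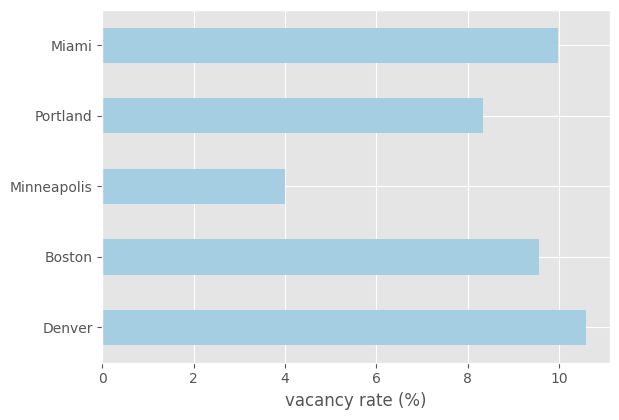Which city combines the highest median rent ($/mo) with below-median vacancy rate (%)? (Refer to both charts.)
Portland

Chart 2 median vacancy rate (%) ≈ 10; below-median cities: Minneapolis, Portland. Among those, Portland has the highest median rent ($/mo) (≈ 3000).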